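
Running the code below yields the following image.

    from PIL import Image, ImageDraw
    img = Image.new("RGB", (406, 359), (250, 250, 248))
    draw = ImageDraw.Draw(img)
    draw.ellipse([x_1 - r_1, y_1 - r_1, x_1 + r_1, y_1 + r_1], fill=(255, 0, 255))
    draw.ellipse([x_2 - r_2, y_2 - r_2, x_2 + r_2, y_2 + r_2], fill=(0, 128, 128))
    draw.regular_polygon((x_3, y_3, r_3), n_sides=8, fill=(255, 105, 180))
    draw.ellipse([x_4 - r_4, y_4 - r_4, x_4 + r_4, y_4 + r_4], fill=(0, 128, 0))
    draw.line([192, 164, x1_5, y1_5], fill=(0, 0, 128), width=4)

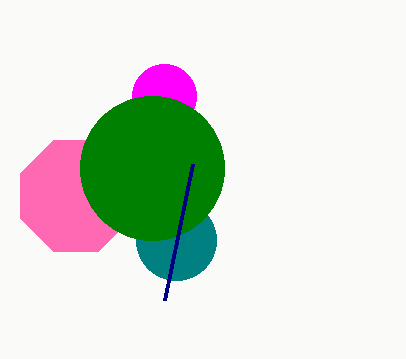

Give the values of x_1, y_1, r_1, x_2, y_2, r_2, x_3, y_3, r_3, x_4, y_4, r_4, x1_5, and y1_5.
x_1 = 164; y_1 = 96; r_1 = 32; x_2 = 176; y_2 = 240; r_2 = 40; x_3 = 76; y_3 = 196; r_3 = 60; x_4 = 152; y_4 = 168; r_4 = 72; x1_5 = 164; y1_5 = 300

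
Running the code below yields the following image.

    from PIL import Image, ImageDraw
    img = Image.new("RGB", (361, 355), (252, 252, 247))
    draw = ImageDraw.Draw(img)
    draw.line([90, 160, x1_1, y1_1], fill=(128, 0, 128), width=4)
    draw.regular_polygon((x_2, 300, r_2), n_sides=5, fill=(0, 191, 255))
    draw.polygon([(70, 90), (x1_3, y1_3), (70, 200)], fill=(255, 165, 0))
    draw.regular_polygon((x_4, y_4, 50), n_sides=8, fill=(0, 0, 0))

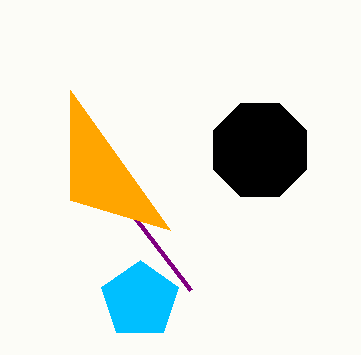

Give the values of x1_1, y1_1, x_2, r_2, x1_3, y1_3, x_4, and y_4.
x1_1 = 190, y1_1 = 290, x_2 = 140, r_2 = 40, x1_3 = 170, y1_3 = 230, x_4 = 260, y_4 = 150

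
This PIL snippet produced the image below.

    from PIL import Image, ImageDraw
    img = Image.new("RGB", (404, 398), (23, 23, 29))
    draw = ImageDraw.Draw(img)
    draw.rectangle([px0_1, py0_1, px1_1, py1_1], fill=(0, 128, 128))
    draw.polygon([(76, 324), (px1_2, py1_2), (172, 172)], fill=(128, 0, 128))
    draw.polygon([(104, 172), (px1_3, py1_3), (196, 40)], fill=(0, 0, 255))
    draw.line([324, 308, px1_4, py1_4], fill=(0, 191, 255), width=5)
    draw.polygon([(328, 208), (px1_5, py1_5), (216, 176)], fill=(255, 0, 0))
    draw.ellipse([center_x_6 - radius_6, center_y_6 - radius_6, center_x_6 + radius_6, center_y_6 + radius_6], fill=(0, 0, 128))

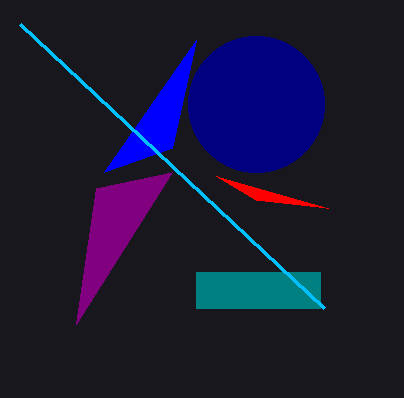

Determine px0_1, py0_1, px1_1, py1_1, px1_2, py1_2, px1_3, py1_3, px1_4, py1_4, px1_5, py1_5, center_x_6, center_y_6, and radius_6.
px0_1 = 196, py0_1 = 272, px1_1 = 320, py1_1 = 308, px1_2 = 96, py1_2 = 188, px1_3 = 172, py1_3 = 148, px1_4 = 20, py1_4 = 24, px1_5 = 256, py1_5 = 200, center_x_6 = 256, center_y_6 = 104, radius_6 = 68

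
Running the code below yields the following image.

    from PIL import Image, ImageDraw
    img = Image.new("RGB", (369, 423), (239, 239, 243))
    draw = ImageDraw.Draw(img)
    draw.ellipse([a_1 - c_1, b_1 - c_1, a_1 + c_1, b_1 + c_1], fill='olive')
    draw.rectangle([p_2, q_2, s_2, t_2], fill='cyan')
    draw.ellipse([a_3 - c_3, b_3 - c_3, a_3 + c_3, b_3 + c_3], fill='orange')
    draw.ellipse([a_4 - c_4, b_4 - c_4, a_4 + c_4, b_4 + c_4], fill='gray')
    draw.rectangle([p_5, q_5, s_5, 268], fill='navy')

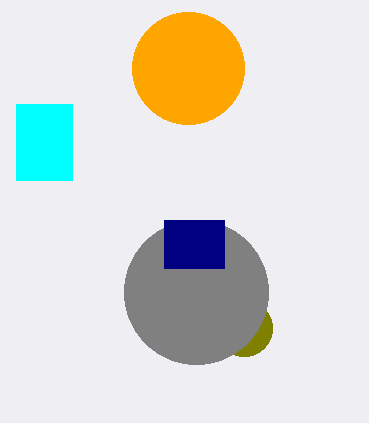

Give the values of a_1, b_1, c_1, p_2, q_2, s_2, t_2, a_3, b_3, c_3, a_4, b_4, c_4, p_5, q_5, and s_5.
a_1 = 244
b_1 = 328
c_1 = 28
p_2 = 16
q_2 = 104
s_2 = 72
t_2 = 180
a_3 = 188
b_3 = 68
c_3 = 56
a_4 = 196
b_4 = 292
c_4 = 72
p_5 = 164
q_5 = 220
s_5 = 224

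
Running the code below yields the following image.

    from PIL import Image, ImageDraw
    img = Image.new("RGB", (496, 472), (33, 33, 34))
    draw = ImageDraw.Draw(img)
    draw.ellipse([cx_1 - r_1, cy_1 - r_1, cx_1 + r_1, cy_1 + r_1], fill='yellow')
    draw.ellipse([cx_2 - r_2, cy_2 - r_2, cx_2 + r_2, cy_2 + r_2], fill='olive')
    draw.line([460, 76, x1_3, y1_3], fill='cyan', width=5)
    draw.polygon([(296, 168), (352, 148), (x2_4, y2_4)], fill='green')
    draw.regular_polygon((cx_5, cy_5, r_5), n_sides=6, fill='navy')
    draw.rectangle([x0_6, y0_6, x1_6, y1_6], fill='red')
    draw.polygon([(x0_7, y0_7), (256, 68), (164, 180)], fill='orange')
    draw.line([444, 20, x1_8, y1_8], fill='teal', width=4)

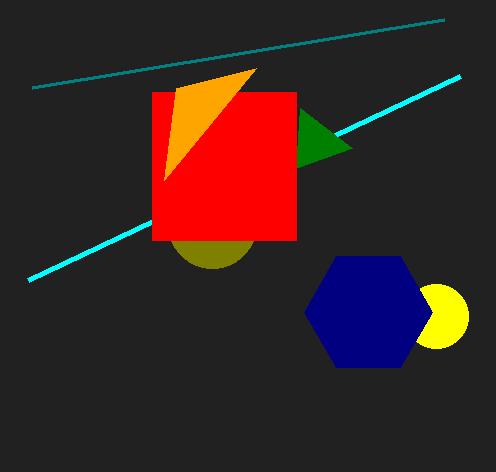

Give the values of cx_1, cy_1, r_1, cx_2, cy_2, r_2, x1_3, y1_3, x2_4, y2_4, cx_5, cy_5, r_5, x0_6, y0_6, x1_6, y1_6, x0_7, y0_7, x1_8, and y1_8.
cx_1 = 436, cy_1 = 316, r_1 = 32, cx_2 = 212, cy_2 = 224, r_2 = 44, x1_3 = 28, y1_3 = 280, x2_4 = 300, y2_4 = 108, cx_5 = 368, cy_5 = 312, r_5 = 64, x0_6 = 152, y0_6 = 92, x1_6 = 296, y1_6 = 240, x0_7 = 176, y0_7 = 88, x1_8 = 32, y1_8 = 88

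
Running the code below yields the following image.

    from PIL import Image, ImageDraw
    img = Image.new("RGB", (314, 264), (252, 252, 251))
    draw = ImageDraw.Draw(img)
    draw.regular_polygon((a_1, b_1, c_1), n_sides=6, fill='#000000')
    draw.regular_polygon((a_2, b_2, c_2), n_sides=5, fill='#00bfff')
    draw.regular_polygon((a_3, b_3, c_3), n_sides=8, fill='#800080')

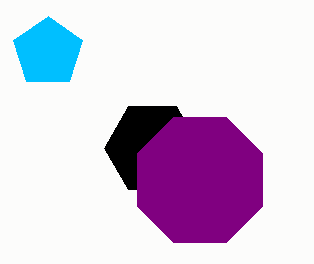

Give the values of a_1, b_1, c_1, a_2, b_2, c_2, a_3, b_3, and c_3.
a_1 = 152
b_1 = 148
c_1 = 48
a_2 = 48
b_2 = 52
c_2 = 36
a_3 = 200
b_3 = 180
c_3 = 68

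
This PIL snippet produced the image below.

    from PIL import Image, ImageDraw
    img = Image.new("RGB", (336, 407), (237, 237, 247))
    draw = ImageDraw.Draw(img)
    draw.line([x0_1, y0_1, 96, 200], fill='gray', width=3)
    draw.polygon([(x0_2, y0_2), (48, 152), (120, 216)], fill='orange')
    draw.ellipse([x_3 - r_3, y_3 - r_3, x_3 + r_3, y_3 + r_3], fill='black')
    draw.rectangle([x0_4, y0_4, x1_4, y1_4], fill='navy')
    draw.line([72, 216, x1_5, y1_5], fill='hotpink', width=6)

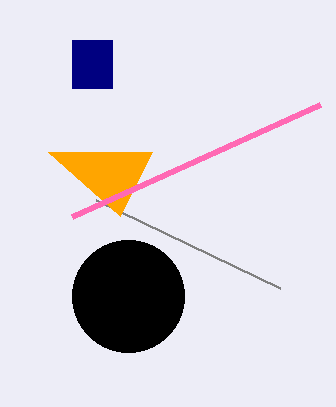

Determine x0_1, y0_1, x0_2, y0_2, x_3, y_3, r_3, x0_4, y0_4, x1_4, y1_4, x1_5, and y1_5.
x0_1 = 280; y0_1 = 288; x0_2 = 152; y0_2 = 152; x_3 = 128; y_3 = 296; r_3 = 56; x0_4 = 72; y0_4 = 40; x1_4 = 112; y1_4 = 88; x1_5 = 320; y1_5 = 104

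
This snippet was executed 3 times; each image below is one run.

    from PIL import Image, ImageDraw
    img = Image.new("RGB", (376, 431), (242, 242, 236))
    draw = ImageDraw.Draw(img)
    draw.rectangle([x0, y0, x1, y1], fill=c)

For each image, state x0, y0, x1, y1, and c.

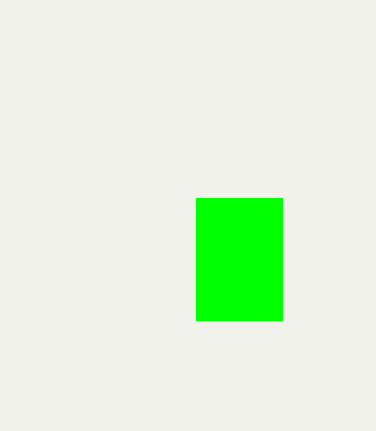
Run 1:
x0 = 196
y0 = 198
x1 = 282
y1 = 320
c = 'lime'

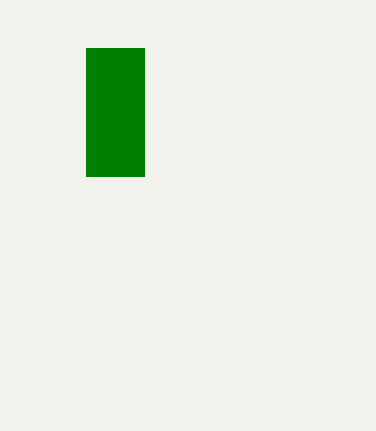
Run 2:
x0 = 86
y0 = 48
x1 = 144
y1 = 176
c = 'green'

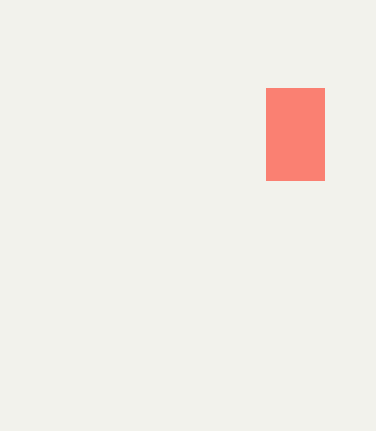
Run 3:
x0 = 266; y0 = 88; x1 = 324; y1 = 180; c = 'salmon'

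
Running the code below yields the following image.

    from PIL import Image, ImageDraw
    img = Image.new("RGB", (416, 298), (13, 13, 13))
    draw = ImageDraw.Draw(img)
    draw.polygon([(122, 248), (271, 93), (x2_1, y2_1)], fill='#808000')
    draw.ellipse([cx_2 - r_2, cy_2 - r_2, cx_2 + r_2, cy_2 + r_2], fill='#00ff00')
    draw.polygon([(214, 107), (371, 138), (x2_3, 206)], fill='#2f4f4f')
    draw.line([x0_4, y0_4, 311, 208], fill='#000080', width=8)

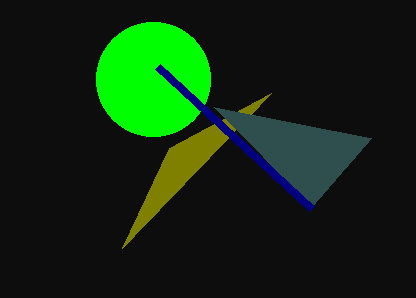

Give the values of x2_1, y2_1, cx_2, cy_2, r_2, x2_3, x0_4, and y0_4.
x2_1 = 169, y2_1 = 148, cx_2 = 153, cy_2 = 79, r_2 = 57, x2_3 = 312, x0_4 = 157, y0_4 = 66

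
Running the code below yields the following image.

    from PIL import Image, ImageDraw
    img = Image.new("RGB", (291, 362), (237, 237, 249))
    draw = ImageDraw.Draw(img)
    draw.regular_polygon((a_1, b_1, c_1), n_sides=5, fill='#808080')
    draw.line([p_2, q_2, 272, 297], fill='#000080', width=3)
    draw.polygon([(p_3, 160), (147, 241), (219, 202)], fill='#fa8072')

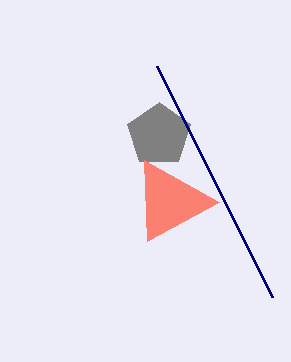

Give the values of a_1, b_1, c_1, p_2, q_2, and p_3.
a_1 = 159
b_1 = 135
c_1 = 33
p_2 = 157
q_2 = 66
p_3 = 144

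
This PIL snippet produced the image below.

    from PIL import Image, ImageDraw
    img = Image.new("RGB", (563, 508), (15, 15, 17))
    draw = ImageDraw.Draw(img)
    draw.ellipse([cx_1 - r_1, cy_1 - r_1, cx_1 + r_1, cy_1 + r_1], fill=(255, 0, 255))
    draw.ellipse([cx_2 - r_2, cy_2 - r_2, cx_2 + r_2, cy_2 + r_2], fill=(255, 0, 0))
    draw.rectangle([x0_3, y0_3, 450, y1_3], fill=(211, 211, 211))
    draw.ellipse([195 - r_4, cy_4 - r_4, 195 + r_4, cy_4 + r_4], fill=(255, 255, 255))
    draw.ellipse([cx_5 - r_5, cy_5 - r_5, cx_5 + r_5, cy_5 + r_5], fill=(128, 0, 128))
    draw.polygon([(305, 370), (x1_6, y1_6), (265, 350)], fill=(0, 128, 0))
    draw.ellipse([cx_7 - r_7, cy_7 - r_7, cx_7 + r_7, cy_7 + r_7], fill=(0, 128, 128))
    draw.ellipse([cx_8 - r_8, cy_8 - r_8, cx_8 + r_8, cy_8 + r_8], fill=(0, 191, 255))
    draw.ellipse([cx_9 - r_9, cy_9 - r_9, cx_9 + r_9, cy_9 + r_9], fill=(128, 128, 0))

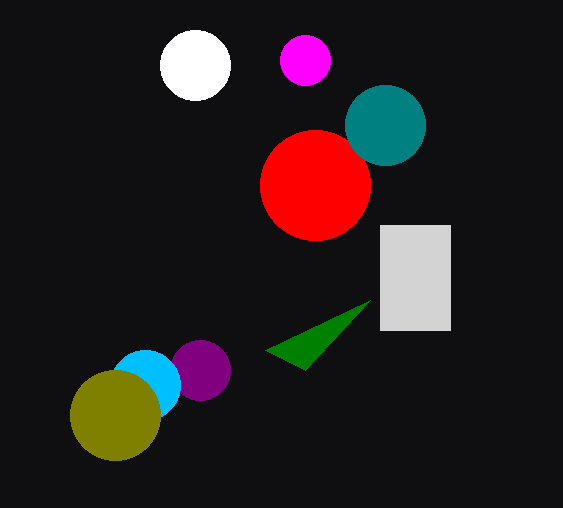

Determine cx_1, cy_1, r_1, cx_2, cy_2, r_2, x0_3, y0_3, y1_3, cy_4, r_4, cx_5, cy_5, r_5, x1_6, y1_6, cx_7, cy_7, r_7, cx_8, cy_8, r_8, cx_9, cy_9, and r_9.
cx_1 = 305, cy_1 = 60, r_1 = 25, cx_2 = 315, cy_2 = 185, r_2 = 55, x0_3 = 380, y0_3 = 225, y1_3 = 330, cy_4 = 65, r_4 = 35, cx_5 = 200, cy_5 = 370, r_5 = 30, x1_6 = 370, y1_6 = 300, cx_7 = 385, cy_7 = 125, r_7 = 40, cx_8 = 145, cy_8 = 385, r_8 = 35, cx_9 = 115, cy_9 = 415, r_9 = 45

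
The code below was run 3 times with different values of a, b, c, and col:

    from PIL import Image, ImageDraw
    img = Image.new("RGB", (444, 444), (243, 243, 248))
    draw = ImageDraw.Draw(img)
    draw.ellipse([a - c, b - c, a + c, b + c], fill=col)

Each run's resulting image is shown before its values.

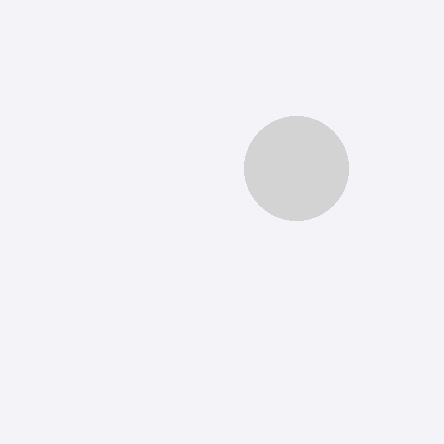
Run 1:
a = 296
b = 168
c = 52
col = 'lightgray'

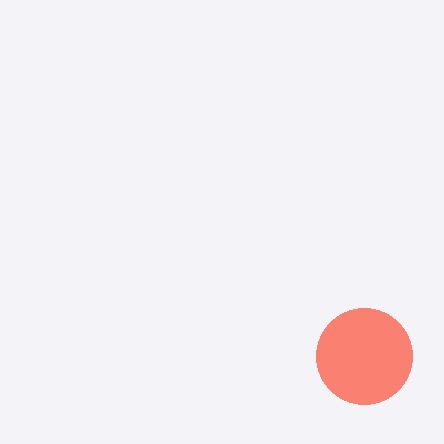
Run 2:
a = 364
b = 356
c = 48
col = 'salmon'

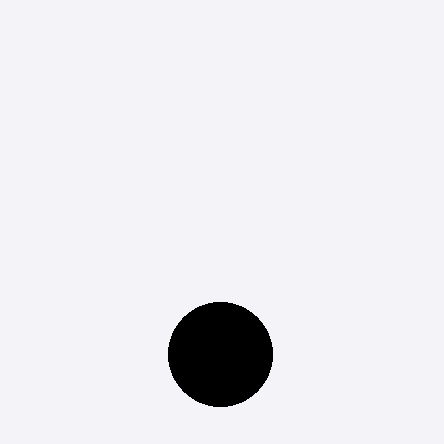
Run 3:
a = 220
b = 354
c = 52
col = 'black'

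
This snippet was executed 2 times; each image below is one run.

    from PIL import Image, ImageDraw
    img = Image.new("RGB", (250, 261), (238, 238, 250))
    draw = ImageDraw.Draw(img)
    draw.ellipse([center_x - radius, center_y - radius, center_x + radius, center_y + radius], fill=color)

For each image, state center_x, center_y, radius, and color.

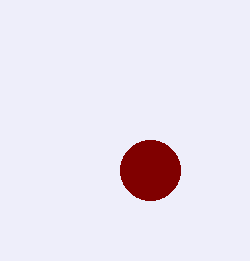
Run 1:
center_x = 150
center_y = 170
radius = 30
color = 'maroon'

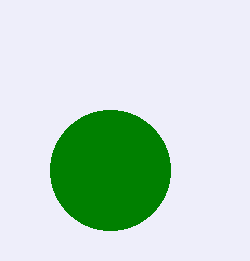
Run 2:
center_x = 110, center_y = 170, radius = 60, color = 'green'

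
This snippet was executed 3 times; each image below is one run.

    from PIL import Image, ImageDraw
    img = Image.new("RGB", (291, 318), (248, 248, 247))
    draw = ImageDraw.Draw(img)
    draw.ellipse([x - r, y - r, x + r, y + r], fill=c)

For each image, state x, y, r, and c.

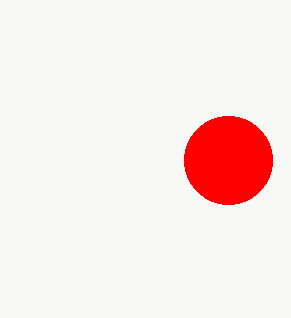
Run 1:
x = 228, y = 160, r = 44, c = 'red'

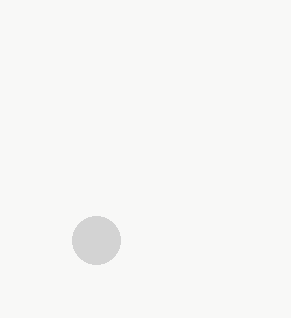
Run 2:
x = 96; y = 240; r = 24; c = 'lightgray'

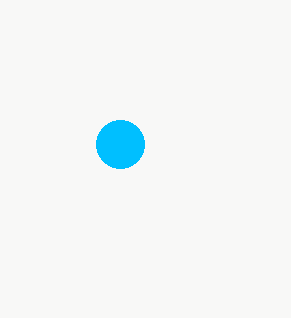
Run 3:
x = 120, y = 144, r = 24, c = 'deepskyblue'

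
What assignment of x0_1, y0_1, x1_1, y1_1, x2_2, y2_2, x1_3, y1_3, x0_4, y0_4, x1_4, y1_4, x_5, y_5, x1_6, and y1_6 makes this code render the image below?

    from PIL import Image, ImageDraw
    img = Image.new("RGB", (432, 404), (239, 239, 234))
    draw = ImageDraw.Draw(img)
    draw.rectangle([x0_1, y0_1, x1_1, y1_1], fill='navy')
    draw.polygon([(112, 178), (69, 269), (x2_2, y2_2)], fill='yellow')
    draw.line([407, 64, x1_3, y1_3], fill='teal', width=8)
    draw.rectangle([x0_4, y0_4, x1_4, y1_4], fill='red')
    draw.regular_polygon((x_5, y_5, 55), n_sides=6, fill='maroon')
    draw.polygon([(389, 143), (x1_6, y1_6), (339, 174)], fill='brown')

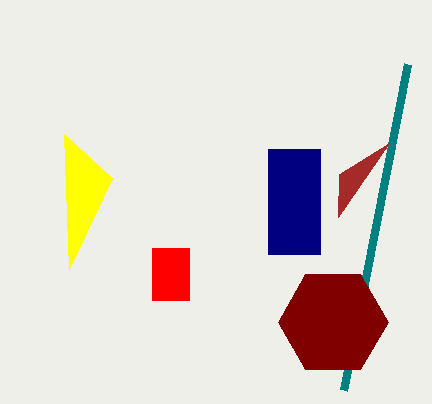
x0_1 = 268
y0_1 = 149
x1_1 = 320
y1_1 = 254
x2_2 = 64
y2_2 = 134
x1_3 = 343
y1_3 = 390
x0_4 = 152
y0_4 = 248
x1_4 = 189
y1_4 = 300
x_5 = 333
y_5 = 322
x1_6 = 338
y1_6 = 217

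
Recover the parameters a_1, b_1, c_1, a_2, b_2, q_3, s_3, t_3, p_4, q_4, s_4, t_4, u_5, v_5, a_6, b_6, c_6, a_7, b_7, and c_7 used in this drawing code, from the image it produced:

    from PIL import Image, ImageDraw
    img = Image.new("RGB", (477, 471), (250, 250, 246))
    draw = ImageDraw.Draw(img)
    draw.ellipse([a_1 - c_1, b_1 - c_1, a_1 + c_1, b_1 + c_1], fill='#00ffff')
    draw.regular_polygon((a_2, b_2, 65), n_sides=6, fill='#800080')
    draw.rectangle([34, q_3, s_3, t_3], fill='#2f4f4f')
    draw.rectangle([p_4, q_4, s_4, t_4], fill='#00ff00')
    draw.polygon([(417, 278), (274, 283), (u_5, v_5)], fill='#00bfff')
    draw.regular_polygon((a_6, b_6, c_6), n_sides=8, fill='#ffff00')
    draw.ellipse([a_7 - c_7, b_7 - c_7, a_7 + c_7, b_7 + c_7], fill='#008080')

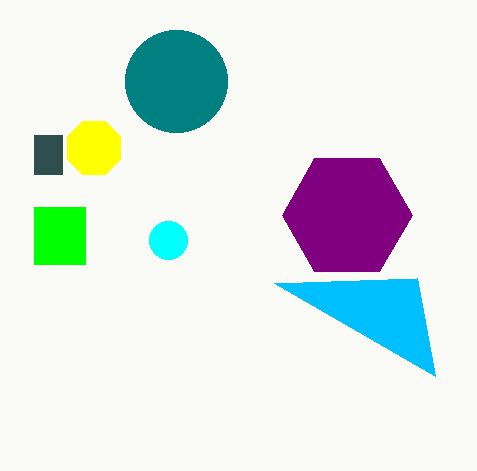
a_1 = 168
b_1 = 240
c_1 = 19
a_2 = 347
b_2 = 215
q_3 = 135
s_3 = 62
t_3 = 174
p_4 = 34
q_4 = 207
s_4 = 85
t_4 = 264
u_5 = 435
v_5 = 376
a_6 = 94
b_6 = 148
c_6 = 29
a_7 = 176
b_7 = 81
c_7 = 51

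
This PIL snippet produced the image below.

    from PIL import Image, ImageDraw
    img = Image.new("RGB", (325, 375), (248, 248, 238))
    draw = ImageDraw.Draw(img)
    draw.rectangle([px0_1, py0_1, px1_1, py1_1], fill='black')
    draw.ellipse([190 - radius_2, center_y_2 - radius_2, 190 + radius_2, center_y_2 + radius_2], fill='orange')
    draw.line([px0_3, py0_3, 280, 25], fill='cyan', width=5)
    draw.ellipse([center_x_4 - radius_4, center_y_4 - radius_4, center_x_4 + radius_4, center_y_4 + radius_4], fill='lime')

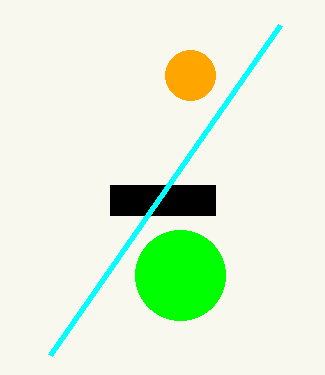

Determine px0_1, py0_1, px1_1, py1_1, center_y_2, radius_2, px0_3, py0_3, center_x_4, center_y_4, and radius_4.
px0_1 = 110
py0_1 = 185
px1_1 = 215
py1_1 = 215
center_y_2 = 75
radius_2 = 25
px0_3 = 50
py0_3 = 355
center_x_4 = 180
center_y_4 = 275
radius_4 = 45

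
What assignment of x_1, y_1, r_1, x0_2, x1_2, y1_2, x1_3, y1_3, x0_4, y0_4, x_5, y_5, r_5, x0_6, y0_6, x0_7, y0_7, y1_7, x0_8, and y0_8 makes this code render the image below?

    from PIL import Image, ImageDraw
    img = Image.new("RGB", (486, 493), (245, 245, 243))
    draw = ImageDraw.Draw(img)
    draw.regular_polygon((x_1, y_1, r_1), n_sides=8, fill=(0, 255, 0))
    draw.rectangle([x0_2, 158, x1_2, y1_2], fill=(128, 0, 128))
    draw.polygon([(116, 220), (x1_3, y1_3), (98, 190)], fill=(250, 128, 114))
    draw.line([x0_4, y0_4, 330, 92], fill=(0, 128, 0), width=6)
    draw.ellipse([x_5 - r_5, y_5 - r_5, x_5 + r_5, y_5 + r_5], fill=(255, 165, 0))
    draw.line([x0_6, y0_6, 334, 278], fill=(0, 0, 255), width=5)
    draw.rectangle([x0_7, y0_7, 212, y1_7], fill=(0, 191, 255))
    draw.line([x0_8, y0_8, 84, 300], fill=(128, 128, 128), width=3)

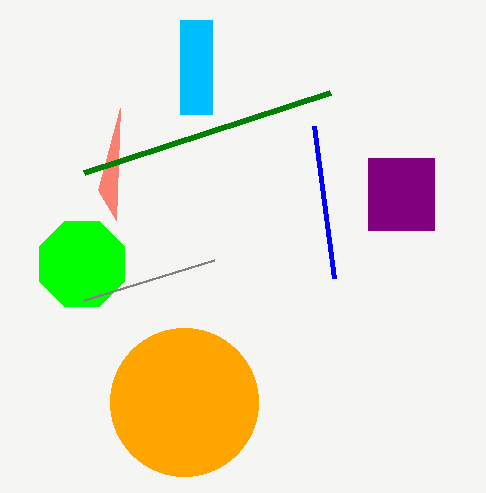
x_1 = 82; y_1 = 264; r_1 = 46; x0_2 = 368; x1_2 = 434; y1_2 = 230; x1_3 = 120; y1_3 = 108; x0_4 = 84; y0_4 = 172; x_5 = 184; y_5 = 402; r_5 = 74; x0_6 = 314; y0_6 = 126; x0_7 = 180; y0_7 = 20; y1_7 = 114; x0_8 = 214; y0_8 = 260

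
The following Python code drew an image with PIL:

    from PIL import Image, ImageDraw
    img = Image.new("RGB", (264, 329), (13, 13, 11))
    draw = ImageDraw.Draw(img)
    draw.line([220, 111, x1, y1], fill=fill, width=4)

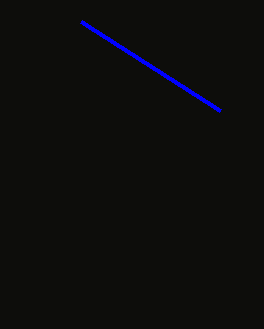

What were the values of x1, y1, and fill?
x1 = 81, y1 = 22, fill = 'blue'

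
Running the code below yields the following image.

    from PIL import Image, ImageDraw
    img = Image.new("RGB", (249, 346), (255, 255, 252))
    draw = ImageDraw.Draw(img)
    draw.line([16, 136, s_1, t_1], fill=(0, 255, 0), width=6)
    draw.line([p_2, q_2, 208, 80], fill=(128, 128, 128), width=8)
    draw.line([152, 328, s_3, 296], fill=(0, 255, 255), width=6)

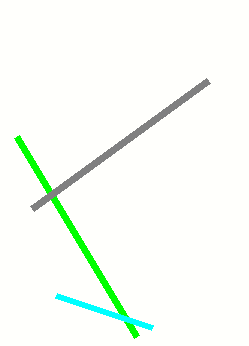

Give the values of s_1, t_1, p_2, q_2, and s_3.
s_1 = 136; t_1 = 336; p_2 = 32; q_2 = 208; s_3 = 56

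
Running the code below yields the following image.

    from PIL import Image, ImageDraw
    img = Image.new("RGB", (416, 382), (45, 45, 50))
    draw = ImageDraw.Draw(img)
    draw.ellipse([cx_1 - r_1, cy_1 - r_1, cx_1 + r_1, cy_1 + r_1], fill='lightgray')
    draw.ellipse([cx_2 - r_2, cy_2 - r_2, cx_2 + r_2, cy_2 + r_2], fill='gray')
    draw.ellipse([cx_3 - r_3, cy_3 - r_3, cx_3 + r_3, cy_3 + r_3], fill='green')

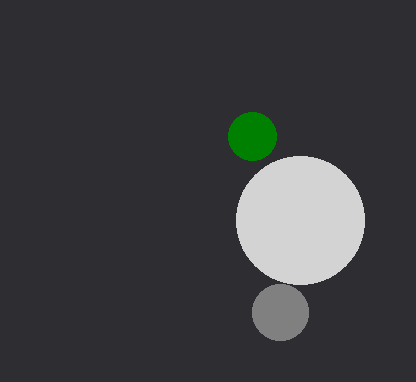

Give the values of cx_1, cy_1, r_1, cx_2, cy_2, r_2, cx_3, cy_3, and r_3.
cx_1 = 300; cy_1 = 220; r_1 = 64; cx_2 = 280; cy_2 = 312; r_2 = 28; cx_3 = 252; cy_3 = 136; r_3 = 24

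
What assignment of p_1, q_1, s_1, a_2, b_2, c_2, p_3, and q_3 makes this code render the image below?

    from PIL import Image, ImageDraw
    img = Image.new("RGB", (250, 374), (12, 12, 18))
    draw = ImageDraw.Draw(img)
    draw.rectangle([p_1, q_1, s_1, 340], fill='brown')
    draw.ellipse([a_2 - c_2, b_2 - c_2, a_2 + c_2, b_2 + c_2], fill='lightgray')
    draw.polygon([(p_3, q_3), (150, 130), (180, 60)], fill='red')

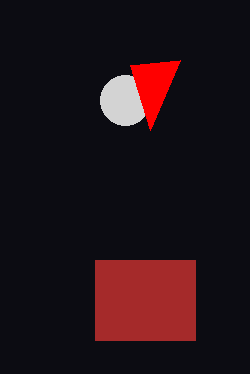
p_1 = 95, q_1 = 260, s_1 = 195, a_2 = 125, b_2 = 100, c_2 = 25, p_3 = 130, q_3 = 65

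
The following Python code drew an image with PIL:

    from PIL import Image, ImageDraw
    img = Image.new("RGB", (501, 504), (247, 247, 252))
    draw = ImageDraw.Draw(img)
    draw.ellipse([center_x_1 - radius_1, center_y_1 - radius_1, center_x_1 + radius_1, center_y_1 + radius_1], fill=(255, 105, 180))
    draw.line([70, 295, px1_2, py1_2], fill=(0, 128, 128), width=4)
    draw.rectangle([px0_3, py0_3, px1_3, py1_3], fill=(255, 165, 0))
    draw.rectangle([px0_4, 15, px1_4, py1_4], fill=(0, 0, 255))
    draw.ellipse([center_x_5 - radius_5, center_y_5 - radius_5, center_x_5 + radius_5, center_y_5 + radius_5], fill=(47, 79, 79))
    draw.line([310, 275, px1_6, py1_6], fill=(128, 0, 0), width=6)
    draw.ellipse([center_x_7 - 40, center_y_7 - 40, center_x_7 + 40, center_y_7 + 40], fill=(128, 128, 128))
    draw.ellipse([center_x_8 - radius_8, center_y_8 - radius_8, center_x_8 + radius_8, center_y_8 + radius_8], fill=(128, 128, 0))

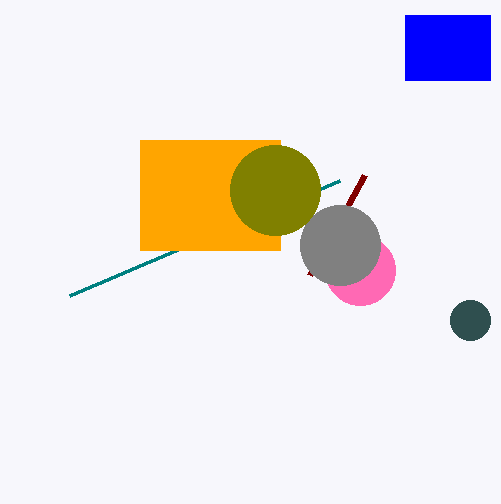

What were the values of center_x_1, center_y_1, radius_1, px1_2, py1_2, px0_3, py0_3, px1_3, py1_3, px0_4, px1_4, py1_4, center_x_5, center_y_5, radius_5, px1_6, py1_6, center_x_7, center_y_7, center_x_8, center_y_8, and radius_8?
center_x_1 = 360; center_y_1 = 270; radius_1 = 35; px1_2 = 340; py1_2 = 180; px0_3 = 140; py0_3 = 140; px1_3 = 280; py1_3 = 250; px0_4 = 405; px1_4 = 490; py1_4 = 80; center_x_5 = 470; center_y_5 = 320; radius_5 = 20; px1_6 = 365; py1_6 = 175; center_x_7 = 340; center_y_7 = 245; center_x_8 = 275; center_y_8 = 190; radius_8 = 45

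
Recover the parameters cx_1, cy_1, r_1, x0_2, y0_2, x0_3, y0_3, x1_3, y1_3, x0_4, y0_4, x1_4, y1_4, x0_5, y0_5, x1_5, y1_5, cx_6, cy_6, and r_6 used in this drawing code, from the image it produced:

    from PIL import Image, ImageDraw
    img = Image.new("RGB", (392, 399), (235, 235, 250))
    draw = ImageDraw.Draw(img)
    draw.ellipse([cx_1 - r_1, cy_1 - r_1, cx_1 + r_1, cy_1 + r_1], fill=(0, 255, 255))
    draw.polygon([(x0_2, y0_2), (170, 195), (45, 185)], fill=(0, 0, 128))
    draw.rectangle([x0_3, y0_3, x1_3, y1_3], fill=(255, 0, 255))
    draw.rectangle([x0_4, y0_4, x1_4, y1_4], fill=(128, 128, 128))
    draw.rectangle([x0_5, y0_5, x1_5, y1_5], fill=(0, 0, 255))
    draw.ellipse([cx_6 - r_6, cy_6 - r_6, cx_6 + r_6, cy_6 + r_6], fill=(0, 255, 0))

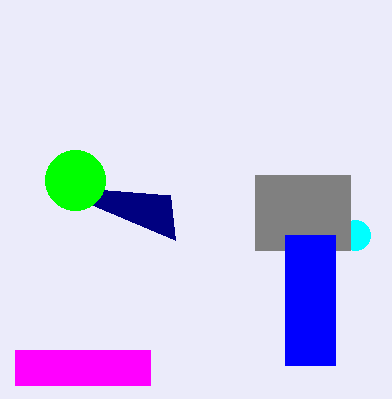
cx_1 = 355; cy_1 = 235; r_1 = 15; x0_2 = 175; y0_2 = 240; x0_3 = 15; y0_3 = 350; x1_3 = 150; y1_3 = 385; x0_4 = 255; y0_4 = 175; x1_4 = 350; y1_4 = 250; x0_5 = 285; y0_5 = 235; x1_5 = 335; y1_5 = 365; cx_6 = 75; cy_6 = 180; r_6 = 30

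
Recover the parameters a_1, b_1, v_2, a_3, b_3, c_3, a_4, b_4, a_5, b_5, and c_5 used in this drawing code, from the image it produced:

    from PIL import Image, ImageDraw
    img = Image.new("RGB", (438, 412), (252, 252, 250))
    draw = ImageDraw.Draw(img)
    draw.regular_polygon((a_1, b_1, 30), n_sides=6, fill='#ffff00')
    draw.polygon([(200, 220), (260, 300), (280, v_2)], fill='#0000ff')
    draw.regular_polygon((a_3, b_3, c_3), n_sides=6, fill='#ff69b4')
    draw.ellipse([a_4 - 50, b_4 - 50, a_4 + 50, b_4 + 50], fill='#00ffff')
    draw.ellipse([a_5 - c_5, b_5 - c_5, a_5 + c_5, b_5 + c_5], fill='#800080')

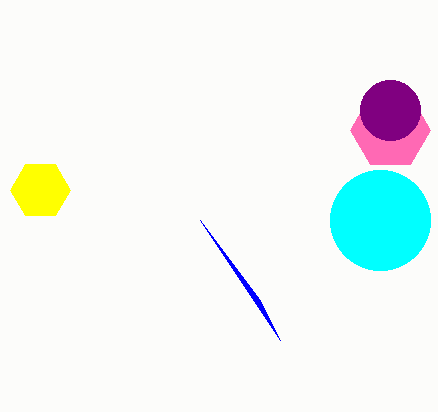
a_1 = 40, b_1 = 190, v_2 = 340, a_3 = 390, b_3 = 130, c_3 = 40, a_4 = 380, b_4 = 220, a_5 = 390, b_5 = 110, c_5 = 30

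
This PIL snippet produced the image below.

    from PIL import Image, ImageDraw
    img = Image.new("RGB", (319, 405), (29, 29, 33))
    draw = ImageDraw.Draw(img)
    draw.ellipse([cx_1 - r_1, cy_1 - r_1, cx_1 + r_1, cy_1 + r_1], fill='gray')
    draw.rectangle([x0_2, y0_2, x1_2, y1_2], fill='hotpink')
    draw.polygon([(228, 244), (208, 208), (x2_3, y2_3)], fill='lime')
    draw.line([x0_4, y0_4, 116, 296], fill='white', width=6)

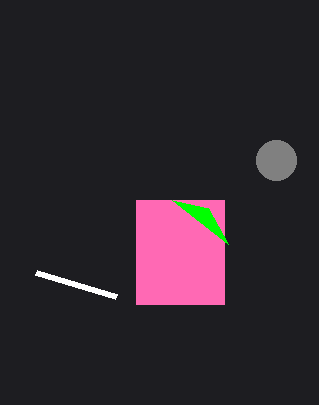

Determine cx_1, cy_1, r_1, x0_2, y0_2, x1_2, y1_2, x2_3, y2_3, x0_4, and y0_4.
cx_1 = 276; cy_1 = 160; r_1 = 20; x0_2 = 136; y0_2 = 200; x1_2 = 224; y1_2 = 304; x2_3 = 172; y2_3 = 200; x0_4 = 36; y0_4 = 272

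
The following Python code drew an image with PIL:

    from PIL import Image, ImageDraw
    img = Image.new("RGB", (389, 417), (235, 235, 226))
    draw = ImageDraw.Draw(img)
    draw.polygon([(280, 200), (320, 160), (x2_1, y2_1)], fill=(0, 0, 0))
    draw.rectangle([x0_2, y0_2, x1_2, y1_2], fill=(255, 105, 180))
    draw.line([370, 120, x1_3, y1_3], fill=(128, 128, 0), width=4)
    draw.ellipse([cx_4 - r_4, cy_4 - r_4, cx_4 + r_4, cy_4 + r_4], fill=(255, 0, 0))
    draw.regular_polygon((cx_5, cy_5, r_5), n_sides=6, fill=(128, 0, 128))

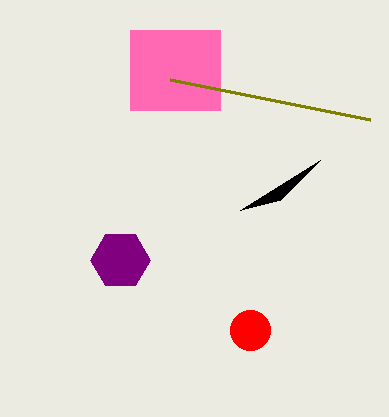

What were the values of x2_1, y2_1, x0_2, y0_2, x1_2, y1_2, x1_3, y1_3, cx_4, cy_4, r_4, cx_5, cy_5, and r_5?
x2_1 = 240; y2_1 = 210; x0_2 = 130; y0_2 = 30; x1_2 = 220; y1_2 = 110; x1_3 = 170; y1_3 = 80; cx_4 = 250; cy_4 = 330; r_4 = 20; cx_5 = 120; cy_5 = 260; r_5 = 30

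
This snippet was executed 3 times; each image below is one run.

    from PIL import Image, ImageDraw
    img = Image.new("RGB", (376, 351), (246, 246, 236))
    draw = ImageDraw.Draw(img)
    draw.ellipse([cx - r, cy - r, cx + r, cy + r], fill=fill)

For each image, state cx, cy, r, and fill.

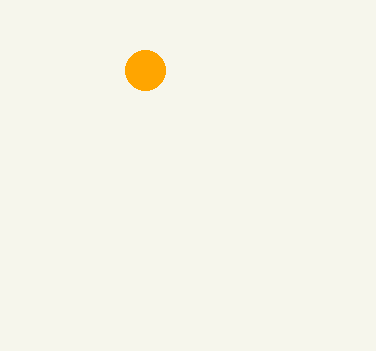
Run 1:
cx = 145; cy = 70; r = 20; fill = 'orange'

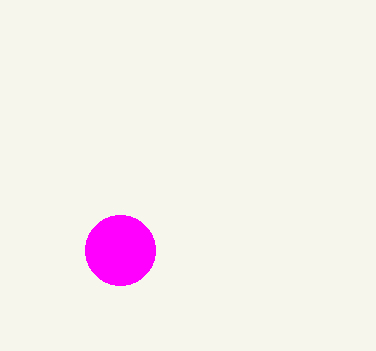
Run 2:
cx = 120, cy = 250, r = 35, fill = 'magenta'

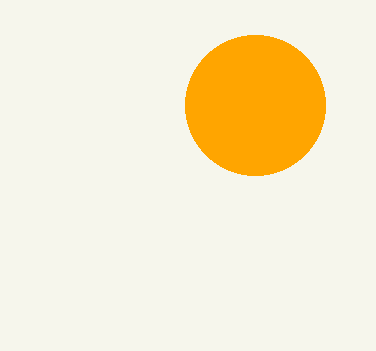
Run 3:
cx = 255
cy = 105
r = 70
fill = 'orange'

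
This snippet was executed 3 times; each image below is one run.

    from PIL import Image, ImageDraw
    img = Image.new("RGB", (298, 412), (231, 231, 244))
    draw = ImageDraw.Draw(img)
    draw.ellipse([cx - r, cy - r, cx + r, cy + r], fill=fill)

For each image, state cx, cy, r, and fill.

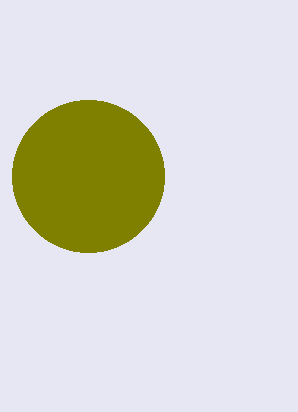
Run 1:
cx = 88
cy = 176
r = 76
fill = 'olive'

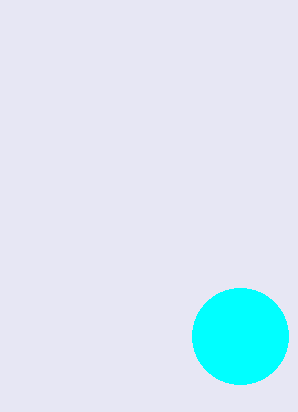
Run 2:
cx = 240; cy = 336; r = 48; fill = 'cyan'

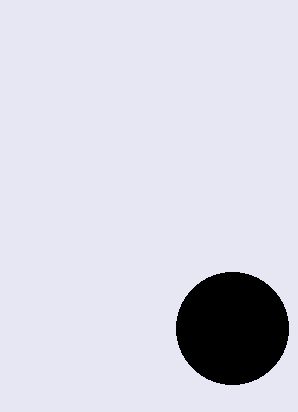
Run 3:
cx = 232; cy = 328; r = 56; fill = 'black'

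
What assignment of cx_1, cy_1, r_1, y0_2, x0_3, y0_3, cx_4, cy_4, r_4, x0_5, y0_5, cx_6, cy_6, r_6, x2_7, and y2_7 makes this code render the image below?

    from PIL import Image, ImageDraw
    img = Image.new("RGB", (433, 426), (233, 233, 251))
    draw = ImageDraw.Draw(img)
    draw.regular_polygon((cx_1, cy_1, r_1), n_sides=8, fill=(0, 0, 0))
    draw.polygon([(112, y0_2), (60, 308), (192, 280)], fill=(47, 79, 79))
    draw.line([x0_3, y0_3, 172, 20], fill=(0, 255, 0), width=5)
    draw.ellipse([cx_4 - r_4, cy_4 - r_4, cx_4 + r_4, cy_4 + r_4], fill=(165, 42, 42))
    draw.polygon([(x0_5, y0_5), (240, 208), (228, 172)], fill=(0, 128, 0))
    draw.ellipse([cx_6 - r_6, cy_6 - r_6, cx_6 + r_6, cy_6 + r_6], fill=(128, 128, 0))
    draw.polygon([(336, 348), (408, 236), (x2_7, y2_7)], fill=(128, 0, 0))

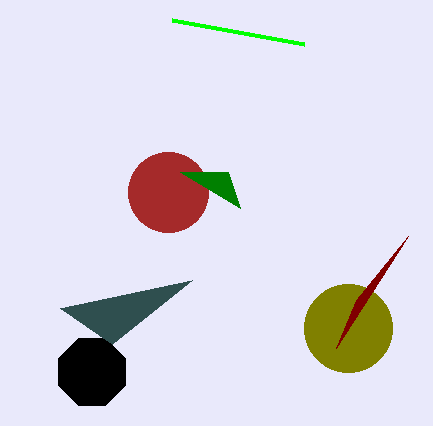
cx_1 = 92
cy_1 = 372
r_1 = 36
y0_2 = 344
x0_3 = 304
y0_3 = 44
cx_4 = 168
cy_4 = 192
r_4 = 40
x0_5 = 180
y0_5 = 172
cx_6 = 348
cy_6 = 328
r_6 = 44
x2_7 = 356
y2_7 = 300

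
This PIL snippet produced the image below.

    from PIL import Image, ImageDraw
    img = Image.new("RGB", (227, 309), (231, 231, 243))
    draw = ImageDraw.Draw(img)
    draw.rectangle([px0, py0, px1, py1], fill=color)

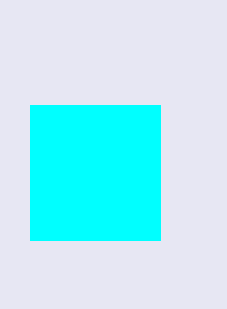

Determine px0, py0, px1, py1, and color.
px0 = 30
py0 = 105
px1 = 160
py1 = 240
color = 'cyan'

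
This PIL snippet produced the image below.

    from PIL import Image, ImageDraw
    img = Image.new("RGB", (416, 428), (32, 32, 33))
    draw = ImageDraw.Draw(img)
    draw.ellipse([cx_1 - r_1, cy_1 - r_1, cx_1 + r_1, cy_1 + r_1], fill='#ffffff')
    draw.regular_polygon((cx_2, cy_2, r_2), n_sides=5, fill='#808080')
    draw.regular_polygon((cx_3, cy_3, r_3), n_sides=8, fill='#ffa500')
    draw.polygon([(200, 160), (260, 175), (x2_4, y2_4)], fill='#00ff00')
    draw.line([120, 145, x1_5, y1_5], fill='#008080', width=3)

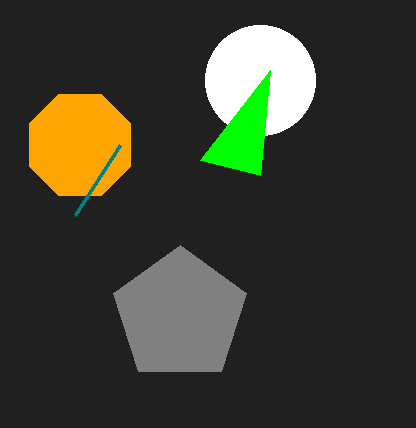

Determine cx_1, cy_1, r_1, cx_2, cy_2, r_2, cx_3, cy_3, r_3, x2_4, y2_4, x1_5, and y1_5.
cx_1 = 260
cy_1 = 80
r_1 = 55
cx_2 = 180
cy_2 = 315
r_2 = 70
cx_3 = 80
cy_3 = 145
r_3 = 55
x2_4 = 270
y2_4 = 70
x1_5 = 75
y1_5 = 215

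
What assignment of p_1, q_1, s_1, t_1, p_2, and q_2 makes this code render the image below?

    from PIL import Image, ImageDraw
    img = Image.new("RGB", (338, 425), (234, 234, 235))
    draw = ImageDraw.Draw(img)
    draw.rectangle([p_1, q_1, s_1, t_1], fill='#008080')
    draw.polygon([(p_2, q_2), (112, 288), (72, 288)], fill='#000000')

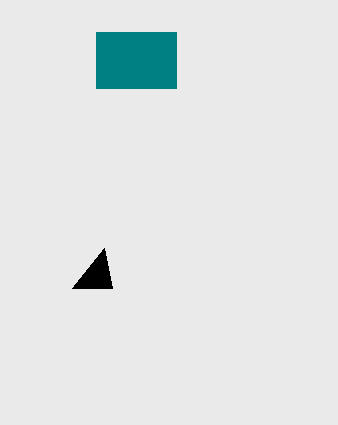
p_1 = 96; q_1 = 32; s_1 = 176; t_1 = 88; p_2 = 104; q_2 = 248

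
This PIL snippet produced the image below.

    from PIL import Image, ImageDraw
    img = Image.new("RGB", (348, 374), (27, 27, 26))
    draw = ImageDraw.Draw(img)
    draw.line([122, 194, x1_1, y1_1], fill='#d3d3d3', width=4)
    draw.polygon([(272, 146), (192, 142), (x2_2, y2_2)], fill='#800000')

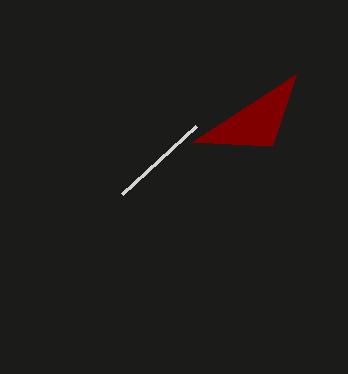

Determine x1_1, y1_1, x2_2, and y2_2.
x1_1 = 196; y1_1 = 126; x2_2 = 296; y2_2 = 74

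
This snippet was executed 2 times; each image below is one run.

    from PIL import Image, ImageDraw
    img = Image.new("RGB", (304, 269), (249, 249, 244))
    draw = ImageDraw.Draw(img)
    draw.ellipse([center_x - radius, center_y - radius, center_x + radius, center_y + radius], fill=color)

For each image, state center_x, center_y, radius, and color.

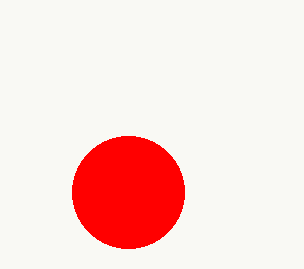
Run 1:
center_x = 128, center_y = 192, radius = 56, color = 'red'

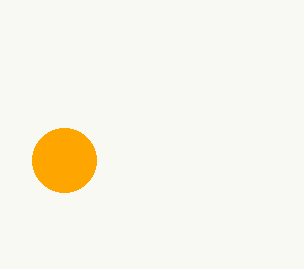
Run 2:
center_x = 64; center_y = 160; radius = 32; color = 'orange'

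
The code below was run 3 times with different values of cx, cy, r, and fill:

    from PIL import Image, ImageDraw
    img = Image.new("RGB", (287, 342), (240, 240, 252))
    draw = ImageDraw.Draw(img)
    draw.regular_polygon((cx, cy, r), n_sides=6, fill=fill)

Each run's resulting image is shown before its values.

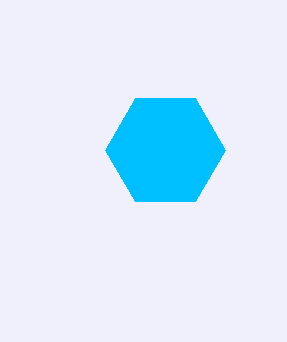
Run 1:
cx = 165; cy = 150; r = 60; fill = 'deepskyblue'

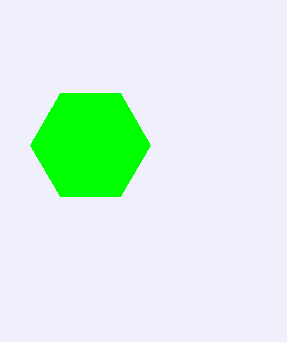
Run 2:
cx = 90, cy = 145, r = 60, fill = 'lime'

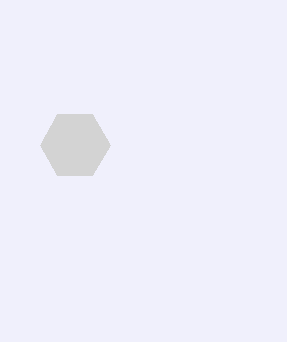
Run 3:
cx = 75; cy = 145; r = 35; fill = 'lightgray'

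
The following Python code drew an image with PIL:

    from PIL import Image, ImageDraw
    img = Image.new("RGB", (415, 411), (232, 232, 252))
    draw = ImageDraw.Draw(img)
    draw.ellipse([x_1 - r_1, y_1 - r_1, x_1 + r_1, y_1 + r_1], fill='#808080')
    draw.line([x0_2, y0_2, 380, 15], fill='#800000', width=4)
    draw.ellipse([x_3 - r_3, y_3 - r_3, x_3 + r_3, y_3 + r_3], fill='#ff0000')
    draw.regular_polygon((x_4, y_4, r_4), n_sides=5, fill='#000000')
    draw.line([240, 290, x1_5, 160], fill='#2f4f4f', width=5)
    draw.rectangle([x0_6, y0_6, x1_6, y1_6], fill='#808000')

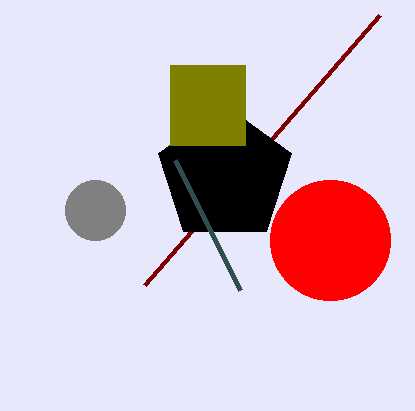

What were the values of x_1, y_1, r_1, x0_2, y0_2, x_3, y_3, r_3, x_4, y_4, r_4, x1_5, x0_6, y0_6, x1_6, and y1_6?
x_1 = 95; y_1 = 210; r_1 = 30; x0_2 = 145; y0_2 = 285; x_3 = 330; y_3 = 240; r_3 = 60; x_4 = 225; y_4 = 175; r_4 = 70; x1_5 = 175; x0_6 = 170; y0_6 = 65; x1_6 = 245; y1_6 = 145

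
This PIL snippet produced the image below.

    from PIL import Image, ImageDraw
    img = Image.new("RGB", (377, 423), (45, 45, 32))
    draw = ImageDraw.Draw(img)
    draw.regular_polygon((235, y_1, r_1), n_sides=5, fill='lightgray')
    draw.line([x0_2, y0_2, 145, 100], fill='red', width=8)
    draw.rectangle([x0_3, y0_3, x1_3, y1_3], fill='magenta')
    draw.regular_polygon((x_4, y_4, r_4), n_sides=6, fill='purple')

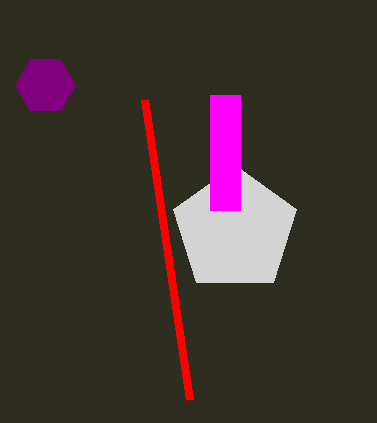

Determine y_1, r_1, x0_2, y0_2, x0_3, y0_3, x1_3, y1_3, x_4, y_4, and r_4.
y_1 = 230
r_1 = 65
x0_2 = 190
y0_2 = 400
x0_3 = 210
y0_3 = 95
x1_3 = 240
y1_3 = 210
x_4 = 45
y_4 = 85
r_4 = 30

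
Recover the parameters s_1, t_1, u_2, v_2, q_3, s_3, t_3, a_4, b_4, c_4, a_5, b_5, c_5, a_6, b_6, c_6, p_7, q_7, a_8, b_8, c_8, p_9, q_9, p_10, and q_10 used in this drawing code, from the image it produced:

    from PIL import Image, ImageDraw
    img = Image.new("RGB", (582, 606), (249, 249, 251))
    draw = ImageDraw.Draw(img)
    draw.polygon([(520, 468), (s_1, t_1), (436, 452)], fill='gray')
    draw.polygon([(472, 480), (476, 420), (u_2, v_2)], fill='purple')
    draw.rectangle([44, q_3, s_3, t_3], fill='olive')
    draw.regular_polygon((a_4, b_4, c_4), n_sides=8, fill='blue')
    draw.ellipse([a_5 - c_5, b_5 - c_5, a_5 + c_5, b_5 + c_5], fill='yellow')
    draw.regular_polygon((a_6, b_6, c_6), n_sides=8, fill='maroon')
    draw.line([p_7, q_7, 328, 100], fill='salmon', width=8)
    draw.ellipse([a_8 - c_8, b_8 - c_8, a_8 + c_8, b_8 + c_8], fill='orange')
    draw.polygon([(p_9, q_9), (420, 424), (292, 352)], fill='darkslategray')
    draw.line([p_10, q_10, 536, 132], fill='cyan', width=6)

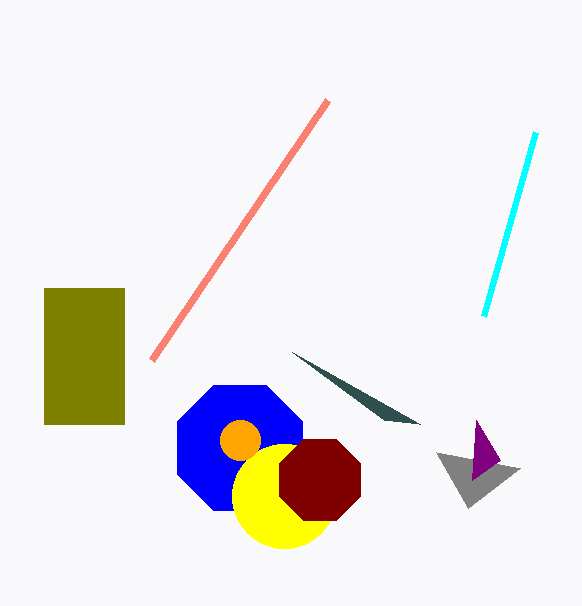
s_1 = 468; t_1 = 508; u_2 = 500; v_2 = 460; q_3 = 288; s_3 = 124; t_3 = 424; a_4 = 240; b_4 = 448; c_4 = 68; a_5 = 284; b_5 = 496; c_5 = 52; a_6 = 320; b_6 = 480; c_6 = 44; p_7 = 152; q_7 = 360; a_8 = 240; b_8 = 440; c_8 = 20; p_9 = 384; q_9 = 420; p_10 = 484; q_10 = 316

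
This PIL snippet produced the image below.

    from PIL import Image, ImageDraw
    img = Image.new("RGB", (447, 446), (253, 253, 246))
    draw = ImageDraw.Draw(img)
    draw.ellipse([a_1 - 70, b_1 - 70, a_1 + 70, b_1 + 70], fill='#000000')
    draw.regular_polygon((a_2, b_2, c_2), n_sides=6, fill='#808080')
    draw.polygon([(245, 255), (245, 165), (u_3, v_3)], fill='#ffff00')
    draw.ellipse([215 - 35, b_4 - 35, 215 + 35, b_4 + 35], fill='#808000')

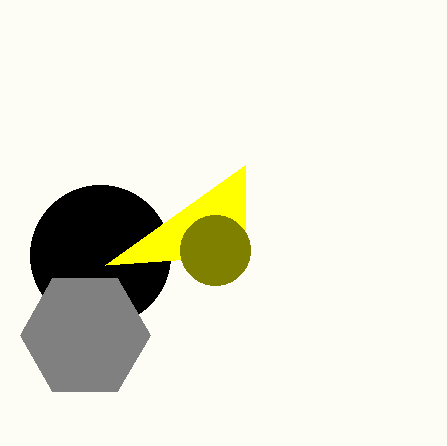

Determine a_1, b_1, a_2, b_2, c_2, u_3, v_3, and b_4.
a_1 = 100; b_1 = 255; a_2 = 85; b_2 = 335; c_2 = 65; u_3 = 105; v_3 = 265; b_4 = 250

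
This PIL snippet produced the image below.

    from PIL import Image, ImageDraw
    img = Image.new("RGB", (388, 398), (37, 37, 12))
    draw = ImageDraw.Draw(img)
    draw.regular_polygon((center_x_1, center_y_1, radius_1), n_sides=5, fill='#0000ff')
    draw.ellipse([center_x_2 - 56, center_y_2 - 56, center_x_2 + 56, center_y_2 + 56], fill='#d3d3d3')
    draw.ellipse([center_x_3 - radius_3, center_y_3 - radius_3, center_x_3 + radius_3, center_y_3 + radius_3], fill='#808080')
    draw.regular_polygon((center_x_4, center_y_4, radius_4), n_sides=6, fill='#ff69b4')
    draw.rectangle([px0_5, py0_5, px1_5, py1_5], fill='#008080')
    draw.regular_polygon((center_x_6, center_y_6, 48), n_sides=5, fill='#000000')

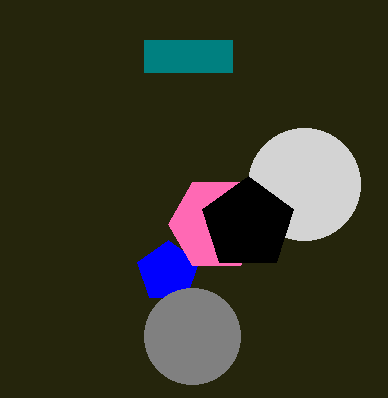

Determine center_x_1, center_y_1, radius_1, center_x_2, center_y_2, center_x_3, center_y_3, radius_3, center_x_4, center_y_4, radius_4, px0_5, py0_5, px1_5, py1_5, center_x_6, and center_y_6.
center_x_1 = 168, center_y_1 = 272, radius_1 = 32, center_x_2 = 304, center_y_2 = 184, center_x_3 = 192, center_y_3 = 336, radius_3 = 48, center_x_4 = 216, center_y_4 = 224, radius_4 = 48, px0_5 = 144, py0_5 = 40, px1_5 = 232, py1_5 = 72, center_x_6 = 248, center_y_6 = 224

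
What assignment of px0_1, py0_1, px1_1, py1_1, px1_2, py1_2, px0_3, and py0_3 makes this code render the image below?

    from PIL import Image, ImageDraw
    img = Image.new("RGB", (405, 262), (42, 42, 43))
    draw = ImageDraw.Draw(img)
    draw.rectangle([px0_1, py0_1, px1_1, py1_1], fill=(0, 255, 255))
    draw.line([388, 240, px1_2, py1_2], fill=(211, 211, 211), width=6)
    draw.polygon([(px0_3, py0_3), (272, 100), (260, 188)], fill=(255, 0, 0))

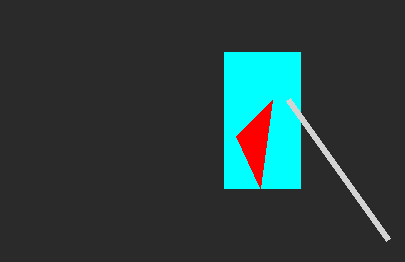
px0_1 = 224
py0_1 = 52
px1_1 = 300
py1_1 = 188
px1_2 = 288
py1_2 = 100
px0_3 = 236
py0_3 = 136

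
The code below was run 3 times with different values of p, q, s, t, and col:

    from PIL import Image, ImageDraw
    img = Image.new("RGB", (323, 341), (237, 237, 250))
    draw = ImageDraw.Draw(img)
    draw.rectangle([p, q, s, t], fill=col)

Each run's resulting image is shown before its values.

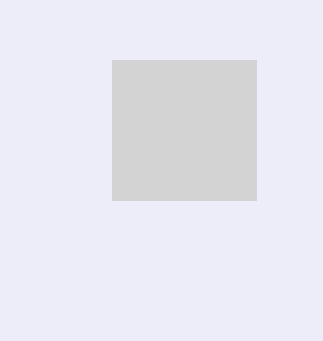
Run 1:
p = 112; q = 60; s = 256; t = 200; col = 'lightgray'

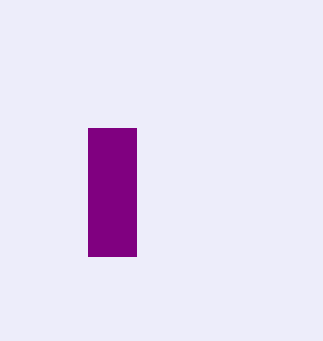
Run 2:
p = 88; q = 128; s = 136; t = 256; col = 'purple'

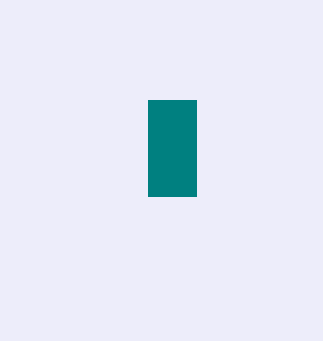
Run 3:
p = 148, q = 100, s = 196, t = 196, col = 'teal'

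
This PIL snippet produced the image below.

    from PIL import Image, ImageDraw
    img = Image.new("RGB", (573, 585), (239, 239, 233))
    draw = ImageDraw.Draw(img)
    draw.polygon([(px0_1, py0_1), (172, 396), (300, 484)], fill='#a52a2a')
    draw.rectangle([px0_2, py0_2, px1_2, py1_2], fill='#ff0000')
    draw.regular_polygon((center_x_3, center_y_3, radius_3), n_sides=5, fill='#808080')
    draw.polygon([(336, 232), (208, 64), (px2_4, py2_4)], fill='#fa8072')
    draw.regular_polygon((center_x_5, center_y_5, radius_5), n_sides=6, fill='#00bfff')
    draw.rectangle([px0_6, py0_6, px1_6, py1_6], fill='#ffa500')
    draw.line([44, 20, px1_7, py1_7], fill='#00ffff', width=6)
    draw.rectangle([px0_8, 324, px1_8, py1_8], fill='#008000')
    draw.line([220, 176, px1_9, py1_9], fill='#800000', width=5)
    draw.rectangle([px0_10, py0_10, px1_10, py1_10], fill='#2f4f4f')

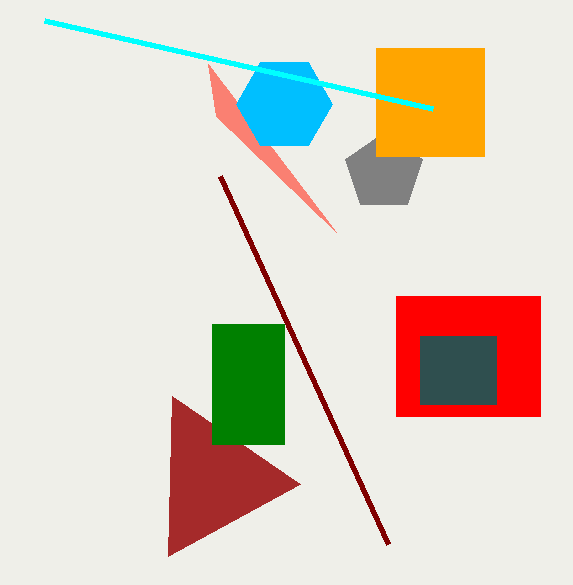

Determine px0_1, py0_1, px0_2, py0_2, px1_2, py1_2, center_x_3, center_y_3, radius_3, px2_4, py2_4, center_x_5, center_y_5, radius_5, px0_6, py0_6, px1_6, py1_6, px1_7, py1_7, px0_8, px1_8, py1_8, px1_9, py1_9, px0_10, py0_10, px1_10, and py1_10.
px0_1 = 168; py0_1 = 556; px0_2 = 396; py0_2 = 296; px1_2 = 540; py1_2 = 416; center_x_3 = 384; center_y_3 = 172; radius_3 = 40; px2_4 = 216; py2_4 = 116; center_x_5 = 284; center_y_5 = 104; radius_5 = 48; px0_6 = 376; py0_6 = 48; px1_6 = 484; py1_6 = 156; px1_7 = 432; py1_7 = 108; px0_8 = 212; px1_8 = 284; py1_8 = 444; px1_9 = 388; py1_9 = 544; px0_10 = 420; py0_10 = 336; px1_10 = 496; py1_10 = 404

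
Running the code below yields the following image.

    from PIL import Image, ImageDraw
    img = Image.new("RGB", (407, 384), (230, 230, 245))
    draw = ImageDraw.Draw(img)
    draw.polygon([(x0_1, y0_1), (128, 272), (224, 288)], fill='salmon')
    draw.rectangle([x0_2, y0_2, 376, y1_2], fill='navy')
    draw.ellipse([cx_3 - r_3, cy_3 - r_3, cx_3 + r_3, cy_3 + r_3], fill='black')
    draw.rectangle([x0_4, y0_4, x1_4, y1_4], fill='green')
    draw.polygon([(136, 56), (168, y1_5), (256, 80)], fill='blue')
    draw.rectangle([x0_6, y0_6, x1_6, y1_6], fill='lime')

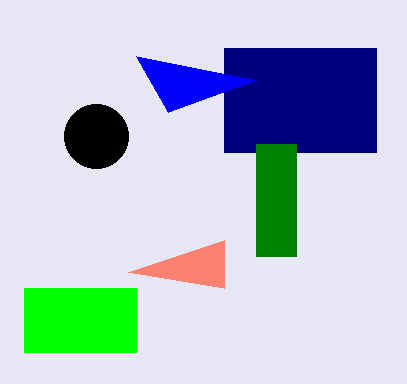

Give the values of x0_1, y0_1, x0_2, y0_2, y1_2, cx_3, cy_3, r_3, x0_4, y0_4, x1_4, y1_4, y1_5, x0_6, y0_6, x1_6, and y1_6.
x0_1 = 224; y0_1 = 240; x0_2 = 224; y0_2 = 48; y1_2 = 152; cx_3 = 96; cy_3 = 136; r_3 = 32; x0_4 = 256; y0_4 = 144; x1_4 = 296; y1_4 = 256; y1_5 = 112; x0_6 = 24; y0_6 = 288; x1_6 = 136; y1_6 = 352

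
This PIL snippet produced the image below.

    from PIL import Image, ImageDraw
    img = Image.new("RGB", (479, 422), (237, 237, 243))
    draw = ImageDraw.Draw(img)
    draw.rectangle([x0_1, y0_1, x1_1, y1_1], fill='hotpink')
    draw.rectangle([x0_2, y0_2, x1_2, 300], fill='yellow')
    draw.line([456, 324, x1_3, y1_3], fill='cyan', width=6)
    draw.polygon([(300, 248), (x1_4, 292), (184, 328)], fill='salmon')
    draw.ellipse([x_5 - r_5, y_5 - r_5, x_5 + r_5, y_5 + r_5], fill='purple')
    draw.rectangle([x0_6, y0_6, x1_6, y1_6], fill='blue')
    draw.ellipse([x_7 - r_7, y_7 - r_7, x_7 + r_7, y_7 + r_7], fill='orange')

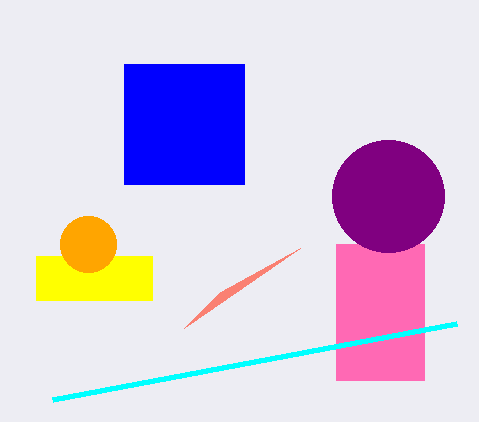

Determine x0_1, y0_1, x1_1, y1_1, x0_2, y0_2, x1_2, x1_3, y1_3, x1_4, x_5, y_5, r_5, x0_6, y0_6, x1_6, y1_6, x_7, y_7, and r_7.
x0_1 = 336
y0_1 = 244
x1_1 = 424
y1_1 = 380
x0_2 = 36
y0_2 = 256
x1_2 = 152
x1_3 = 52
y1_3 = 400
x1_4 = 220
x_5 = 388
y_5 = 196
r_5 = 56
x0_6 = 124
y0_6 = 64
x1_6 = 244
y1_6 = 184
x_7 = 88
y_7 = 244
r_7 = 28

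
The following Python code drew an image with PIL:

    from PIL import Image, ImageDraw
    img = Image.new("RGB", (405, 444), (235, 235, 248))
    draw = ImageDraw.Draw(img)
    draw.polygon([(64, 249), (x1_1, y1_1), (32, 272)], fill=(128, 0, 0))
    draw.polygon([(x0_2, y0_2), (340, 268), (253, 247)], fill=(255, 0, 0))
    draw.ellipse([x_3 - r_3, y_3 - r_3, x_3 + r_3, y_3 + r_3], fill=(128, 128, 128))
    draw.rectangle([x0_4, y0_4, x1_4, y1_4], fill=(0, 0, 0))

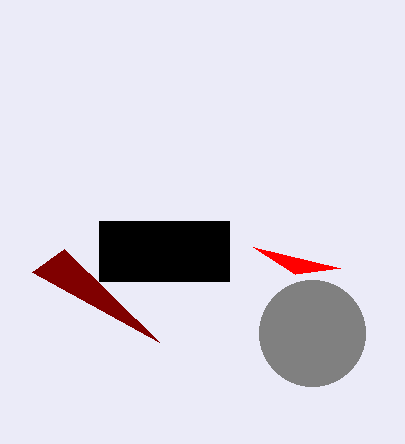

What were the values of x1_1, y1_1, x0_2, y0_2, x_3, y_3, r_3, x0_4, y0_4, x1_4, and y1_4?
x1_1 = 159; y1_1 = 342; x0_2 = 295; y0_2 = 274; x_3 = 312; y_3 = 333; r_3 = 53; x0_4 = 99; y0_4 = 221; x1_4 = 229; y1_4 = 281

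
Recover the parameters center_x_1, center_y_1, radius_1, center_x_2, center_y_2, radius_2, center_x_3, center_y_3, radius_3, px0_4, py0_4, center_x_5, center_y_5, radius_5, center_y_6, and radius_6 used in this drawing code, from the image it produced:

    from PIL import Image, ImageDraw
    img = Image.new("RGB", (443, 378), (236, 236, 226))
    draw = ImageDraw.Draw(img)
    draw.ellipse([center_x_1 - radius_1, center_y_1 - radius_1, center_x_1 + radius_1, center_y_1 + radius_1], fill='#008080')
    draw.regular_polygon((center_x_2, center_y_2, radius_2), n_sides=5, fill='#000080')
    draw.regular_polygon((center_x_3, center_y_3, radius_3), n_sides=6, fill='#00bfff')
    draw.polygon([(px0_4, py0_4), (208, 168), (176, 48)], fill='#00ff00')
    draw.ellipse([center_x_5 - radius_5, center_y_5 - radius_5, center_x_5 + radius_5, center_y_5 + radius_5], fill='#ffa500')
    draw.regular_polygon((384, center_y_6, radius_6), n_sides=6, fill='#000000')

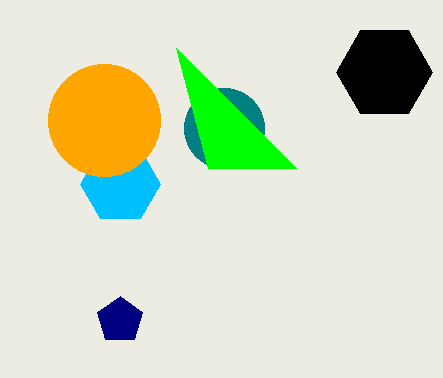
center_x_1 = 224
center_y_1 = 128
radius_1 = 40
center_x_2 = 120
center_y_2 = 320
radius_2 = 24
center_x_3 = 120
center_y_3 = 184
radius_3 = 40
px0_4 = 296
py0_4 = 168
center_x_5 = 104
center_y_5 = 120
radius_5 = 56
center_y_6 = 72
radius_6 = 48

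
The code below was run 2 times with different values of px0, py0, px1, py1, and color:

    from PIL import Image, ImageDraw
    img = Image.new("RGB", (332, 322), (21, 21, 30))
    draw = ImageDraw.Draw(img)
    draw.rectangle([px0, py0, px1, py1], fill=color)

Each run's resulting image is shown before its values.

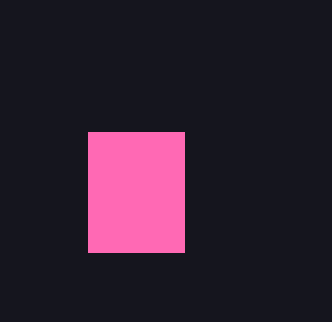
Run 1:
px0 = 88; py0 = 132; px1 = 184; py1 = 252; color = 'hotpink'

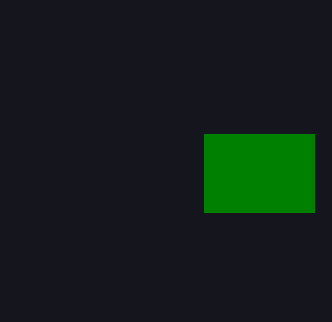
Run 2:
px0 = 204
py0 = 134
px1 = 314
py1 = 212
color = 'green'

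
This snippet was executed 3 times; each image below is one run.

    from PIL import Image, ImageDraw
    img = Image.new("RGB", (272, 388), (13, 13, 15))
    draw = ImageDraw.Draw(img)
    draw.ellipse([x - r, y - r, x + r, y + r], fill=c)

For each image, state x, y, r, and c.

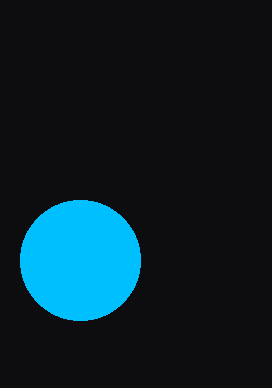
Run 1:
x = 80
y = 260
r = 60
c = 'deepskyblue'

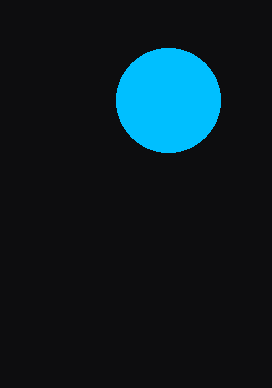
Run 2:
x = 168
y = 100
r = 52
c = 'deepskyblue'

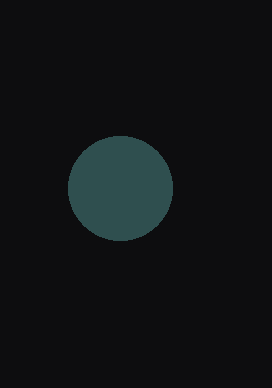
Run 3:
x = 120
y = 188
r = 52
c = 'darkslategray'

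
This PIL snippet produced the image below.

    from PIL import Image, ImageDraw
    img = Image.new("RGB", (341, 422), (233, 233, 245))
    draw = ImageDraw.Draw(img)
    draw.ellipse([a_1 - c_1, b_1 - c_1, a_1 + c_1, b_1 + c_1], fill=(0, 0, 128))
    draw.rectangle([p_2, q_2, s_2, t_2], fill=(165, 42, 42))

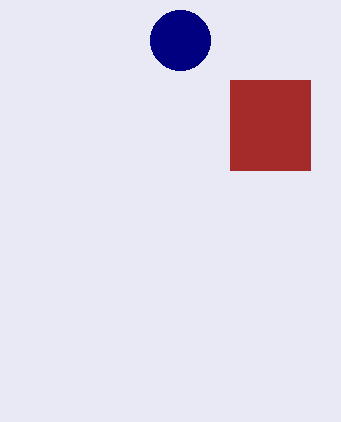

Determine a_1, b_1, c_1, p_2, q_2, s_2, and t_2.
a_1 = 180, b_1 = 40, c_1 = 30, p_2 = 230, q_2 = 80, s_2 = 310, t_2 = 170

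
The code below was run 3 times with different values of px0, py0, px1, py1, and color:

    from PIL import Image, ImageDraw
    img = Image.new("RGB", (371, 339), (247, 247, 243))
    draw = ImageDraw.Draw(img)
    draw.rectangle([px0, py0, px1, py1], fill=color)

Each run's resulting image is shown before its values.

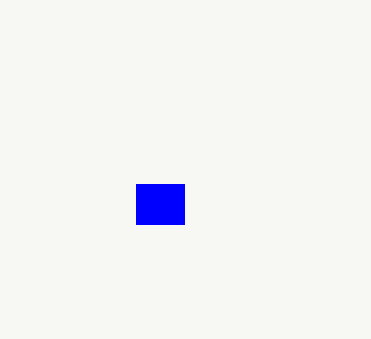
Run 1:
px0 = 136; py0 = 184; px1 = 184; py1 = 224; color = 'blue'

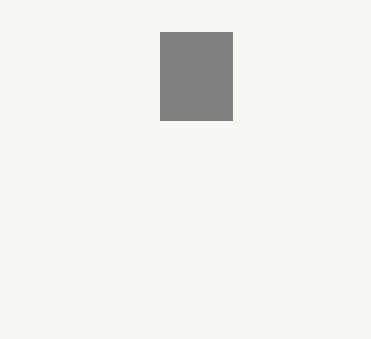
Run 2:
px0 = 160
py0 = 32
px1 = 232
py1 = 120
color = 'gray'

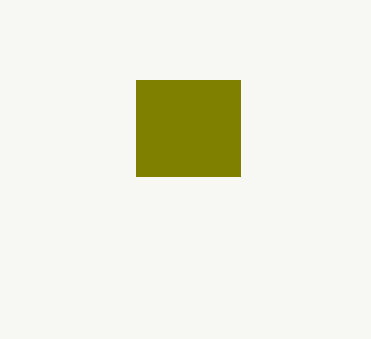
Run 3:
px0 = 136; py0 = 80; px1 = 240; py1 = 176; color = 'olive'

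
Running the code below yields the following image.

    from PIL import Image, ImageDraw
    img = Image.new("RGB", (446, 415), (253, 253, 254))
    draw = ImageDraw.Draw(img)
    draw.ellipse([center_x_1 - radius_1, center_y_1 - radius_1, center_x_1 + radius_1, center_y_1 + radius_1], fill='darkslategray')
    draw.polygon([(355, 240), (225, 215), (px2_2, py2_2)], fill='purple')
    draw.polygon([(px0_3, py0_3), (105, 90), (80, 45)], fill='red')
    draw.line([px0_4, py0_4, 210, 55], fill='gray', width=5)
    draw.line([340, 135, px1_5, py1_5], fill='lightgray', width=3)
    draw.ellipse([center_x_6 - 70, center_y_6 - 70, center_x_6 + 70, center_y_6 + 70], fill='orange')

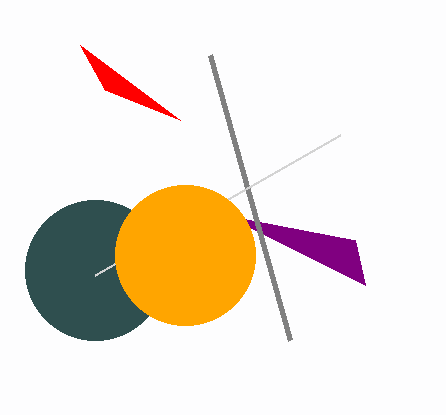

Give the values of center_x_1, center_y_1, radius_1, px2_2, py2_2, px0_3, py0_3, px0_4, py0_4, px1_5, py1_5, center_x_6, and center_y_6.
center_x_1 = 95
center_y_1 = 270
radius_1 = 70
px2_2 = 365
py2_2 = 285
px0_3 = 180
py0_3 = 120
px0_4 = 290
py0_4 = 340
px1_5 = 95
py1_5 = 275
center_x_6 = 185
center_y_6 = 255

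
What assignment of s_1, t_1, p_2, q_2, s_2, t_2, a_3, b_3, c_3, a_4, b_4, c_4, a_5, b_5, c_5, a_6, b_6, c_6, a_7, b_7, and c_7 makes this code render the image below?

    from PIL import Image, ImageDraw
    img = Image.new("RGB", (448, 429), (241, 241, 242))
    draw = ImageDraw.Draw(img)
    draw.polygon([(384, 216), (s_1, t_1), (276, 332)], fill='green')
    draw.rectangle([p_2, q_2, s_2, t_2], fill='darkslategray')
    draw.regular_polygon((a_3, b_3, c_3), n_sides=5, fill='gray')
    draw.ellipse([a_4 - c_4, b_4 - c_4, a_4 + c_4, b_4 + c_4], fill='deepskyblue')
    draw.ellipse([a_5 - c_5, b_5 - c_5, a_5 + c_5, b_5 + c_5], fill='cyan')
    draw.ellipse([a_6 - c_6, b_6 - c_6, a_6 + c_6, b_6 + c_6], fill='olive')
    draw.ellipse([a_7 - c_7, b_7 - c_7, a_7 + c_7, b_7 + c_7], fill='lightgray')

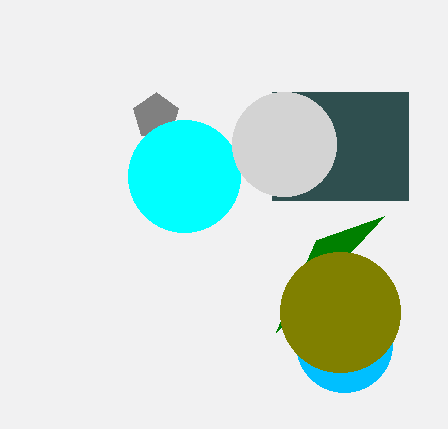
s_1 = 316
t_1 = 240
p_2 = 272
q_2 = 92
s_2 = 408
t_2 = 200
a_3 = 156
b_3 = 116
c_3 = 24
a_4 = 344
b_4 = 344
c_4 = 48
a_5 = 184
b_5 = 176
c_5 = 56
a_6 = 340
b_6 = 312
c_6 = 60
a_7 = 284
b_7 = 144
c_7 = 52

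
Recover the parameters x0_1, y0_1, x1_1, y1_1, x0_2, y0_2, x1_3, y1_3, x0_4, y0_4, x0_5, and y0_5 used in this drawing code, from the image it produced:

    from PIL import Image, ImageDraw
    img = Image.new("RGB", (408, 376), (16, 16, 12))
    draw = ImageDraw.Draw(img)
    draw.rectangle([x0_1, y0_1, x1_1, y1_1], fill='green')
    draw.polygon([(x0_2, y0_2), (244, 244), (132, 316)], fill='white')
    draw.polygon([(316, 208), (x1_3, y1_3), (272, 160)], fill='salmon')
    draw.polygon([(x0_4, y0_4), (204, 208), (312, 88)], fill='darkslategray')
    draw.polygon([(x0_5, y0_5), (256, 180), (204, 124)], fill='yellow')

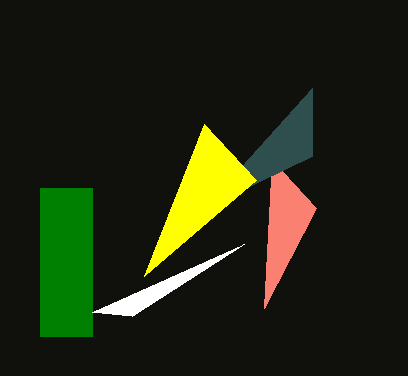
x0_1 = 40
y0_1 = 188
x1_1 = 92
y1_1 = 336
x0_2 = 92
y0_2 = 312
x1_3 = 264
y1_3 = 308
x0_4 = 312
y0_4 = 156
x0_5 = 144
y0_5 = 276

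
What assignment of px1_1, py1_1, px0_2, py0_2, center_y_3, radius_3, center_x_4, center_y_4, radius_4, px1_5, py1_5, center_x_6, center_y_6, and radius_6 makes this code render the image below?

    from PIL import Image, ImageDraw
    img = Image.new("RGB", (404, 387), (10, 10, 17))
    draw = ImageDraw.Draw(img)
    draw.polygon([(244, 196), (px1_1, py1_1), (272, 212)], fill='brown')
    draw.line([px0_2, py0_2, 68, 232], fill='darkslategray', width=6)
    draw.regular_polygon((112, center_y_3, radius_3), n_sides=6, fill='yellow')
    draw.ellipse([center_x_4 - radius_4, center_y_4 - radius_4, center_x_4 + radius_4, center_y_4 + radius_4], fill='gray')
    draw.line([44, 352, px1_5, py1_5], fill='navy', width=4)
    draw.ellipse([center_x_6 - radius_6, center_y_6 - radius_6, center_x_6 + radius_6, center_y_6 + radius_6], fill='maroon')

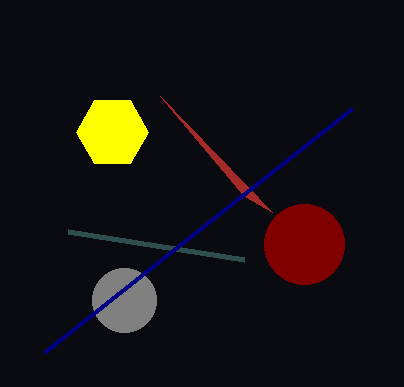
px1_1 = 160, py1_1 = 96, px0_2 = 244, py0_2 = 260, center_y_3 = 132, radius_3 = 36, center_x_4 = 124, center_y_4 = 300, radius_4 = 32, px1_5 = 352, py1_5 = 108, center_x_6 = 304, center_y_6 = 244, radius_6 = 40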